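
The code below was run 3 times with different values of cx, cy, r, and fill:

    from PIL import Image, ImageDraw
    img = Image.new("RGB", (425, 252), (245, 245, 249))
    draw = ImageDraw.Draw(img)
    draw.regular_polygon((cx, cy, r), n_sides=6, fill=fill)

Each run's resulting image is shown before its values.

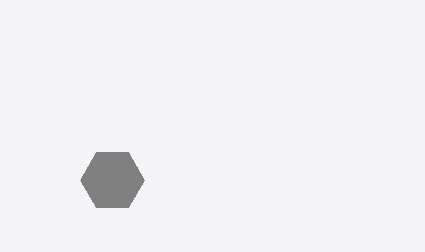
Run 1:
cx = 112; cy = 180; r = 32; fill = 'gray'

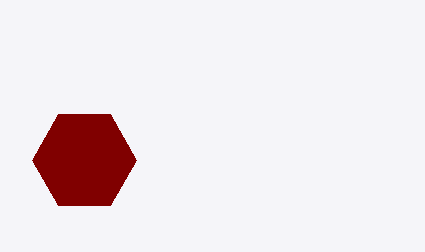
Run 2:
cx = 84
cy = 160
r = 52
fill = 'maroon'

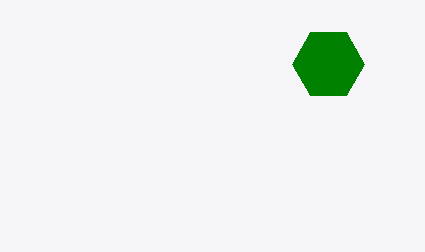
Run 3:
cx = 328
cy = 64
r = 36
fill = 'green'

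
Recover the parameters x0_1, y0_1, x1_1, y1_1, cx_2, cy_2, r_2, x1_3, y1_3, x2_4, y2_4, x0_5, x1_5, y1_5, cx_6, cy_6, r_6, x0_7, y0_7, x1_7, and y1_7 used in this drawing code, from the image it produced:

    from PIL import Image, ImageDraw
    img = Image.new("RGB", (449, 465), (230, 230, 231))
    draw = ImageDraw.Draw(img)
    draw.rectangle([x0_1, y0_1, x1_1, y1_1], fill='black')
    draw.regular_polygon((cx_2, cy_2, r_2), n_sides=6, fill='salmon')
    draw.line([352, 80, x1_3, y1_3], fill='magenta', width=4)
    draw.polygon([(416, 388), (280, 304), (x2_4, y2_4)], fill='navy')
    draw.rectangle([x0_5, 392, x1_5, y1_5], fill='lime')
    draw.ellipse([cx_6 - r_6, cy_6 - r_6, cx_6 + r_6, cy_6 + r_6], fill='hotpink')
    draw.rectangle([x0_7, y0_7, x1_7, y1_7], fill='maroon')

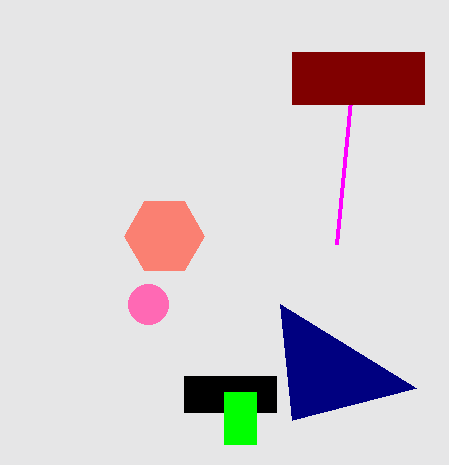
x0_1 = 184
y0_1 = 376
x1_1 = 276
y1_1 = 412
cx_2 = 164
cy_2 = 236
r_2 = 40
x1_3 = 336
y1_3 = 244
x2_4 = 292
y2_4 = 420
x0_5 = 224
x1_5 = 256
y1_5 = 444
cx_6 = 148
cy_6 = 304
r_6 = 20
x0_7 = 292
y0_7 = 52
x1_7 = 424
y1_7 = 104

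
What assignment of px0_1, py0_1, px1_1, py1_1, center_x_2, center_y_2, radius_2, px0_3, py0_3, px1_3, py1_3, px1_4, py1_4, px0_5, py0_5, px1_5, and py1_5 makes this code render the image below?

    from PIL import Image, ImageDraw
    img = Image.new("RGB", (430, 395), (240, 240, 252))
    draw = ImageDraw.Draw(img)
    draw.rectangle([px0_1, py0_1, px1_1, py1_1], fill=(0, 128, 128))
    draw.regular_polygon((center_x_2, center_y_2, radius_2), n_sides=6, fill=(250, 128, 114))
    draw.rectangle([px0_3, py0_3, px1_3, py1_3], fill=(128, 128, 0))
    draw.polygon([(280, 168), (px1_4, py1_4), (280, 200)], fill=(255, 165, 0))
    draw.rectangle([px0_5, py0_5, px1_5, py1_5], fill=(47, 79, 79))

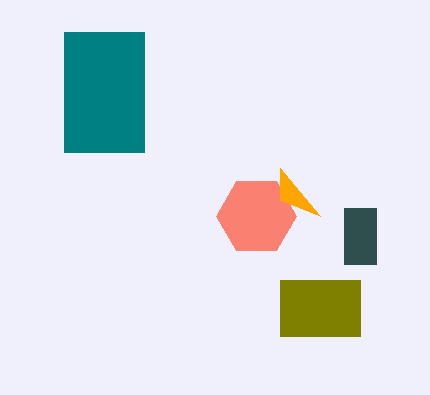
px0_1 = 64, py0_1 = 32, px1_1 = 144, py1_1 = 152, center_x_2 = 256, center_y_2 = 216, radius_2 = 40, px0_3 = 280, py0_3 = 280, px1_3 = 360, py1_3 = 336, px1_4 = 320, py1_4 = 216, px0_5 = 344, py0_5 = 208, px1_5 = 376, py1_5 = 264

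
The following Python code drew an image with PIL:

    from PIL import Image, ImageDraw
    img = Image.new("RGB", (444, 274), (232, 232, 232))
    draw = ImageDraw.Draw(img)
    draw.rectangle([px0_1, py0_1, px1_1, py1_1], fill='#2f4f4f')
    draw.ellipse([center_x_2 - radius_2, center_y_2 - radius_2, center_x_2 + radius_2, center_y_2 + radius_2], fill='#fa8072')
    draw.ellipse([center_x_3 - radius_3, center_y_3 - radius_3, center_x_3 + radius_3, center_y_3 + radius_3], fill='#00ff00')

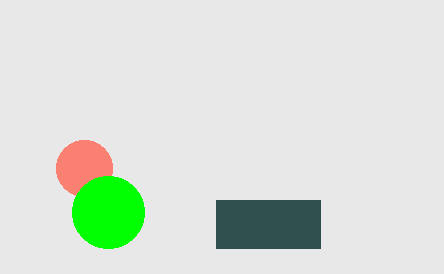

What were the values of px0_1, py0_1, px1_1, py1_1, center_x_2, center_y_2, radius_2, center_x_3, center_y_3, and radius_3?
px0_1 = 216; py0_1 = 200; px1_1 = 320; py1_1 = 248; center_x_2 = 84; center_y_2 = 168; radius_2 = 28; center_x_3 = 108; center_y_3 = 212; radius_3 = 36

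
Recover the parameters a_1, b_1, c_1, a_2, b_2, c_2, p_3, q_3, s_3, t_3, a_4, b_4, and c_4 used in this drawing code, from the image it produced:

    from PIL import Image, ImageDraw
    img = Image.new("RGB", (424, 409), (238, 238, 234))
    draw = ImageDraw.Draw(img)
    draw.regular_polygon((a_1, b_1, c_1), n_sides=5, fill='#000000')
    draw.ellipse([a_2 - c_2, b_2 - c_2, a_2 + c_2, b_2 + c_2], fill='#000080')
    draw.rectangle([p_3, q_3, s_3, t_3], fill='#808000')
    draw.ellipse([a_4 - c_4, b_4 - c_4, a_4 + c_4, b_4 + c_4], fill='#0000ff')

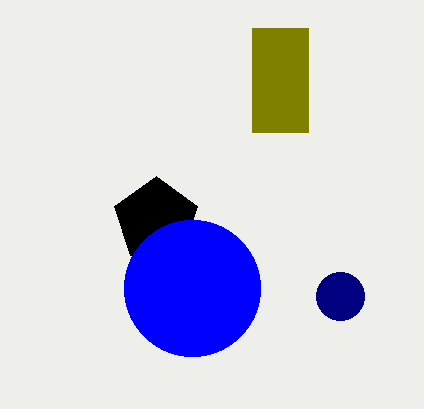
a_1 = 156; b_1 = 220; c_1 = 44; a_2 = 340; b_2 = 296; c_2 = 24; p_3 = 252; q_3 = 28; s_3 = 308; t_3 = 132; a_4 = 192; b_4 = 288; c_4 = 68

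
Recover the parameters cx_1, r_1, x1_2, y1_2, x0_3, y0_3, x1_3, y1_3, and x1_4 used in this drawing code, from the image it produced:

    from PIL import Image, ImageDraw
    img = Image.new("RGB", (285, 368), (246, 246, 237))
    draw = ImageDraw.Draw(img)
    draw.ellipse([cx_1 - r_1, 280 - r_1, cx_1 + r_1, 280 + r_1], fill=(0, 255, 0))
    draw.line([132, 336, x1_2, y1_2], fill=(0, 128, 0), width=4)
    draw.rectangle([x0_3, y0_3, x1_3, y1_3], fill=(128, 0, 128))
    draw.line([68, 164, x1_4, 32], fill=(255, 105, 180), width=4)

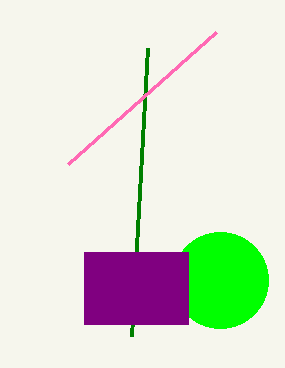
cx_1 = 220, r_1 = 48, x1_2 = 148, y1_2 = 48, x0_3 = 84, y0_3 = 252, x1_3 = 188, y1_3 = 324, x1_4 = 216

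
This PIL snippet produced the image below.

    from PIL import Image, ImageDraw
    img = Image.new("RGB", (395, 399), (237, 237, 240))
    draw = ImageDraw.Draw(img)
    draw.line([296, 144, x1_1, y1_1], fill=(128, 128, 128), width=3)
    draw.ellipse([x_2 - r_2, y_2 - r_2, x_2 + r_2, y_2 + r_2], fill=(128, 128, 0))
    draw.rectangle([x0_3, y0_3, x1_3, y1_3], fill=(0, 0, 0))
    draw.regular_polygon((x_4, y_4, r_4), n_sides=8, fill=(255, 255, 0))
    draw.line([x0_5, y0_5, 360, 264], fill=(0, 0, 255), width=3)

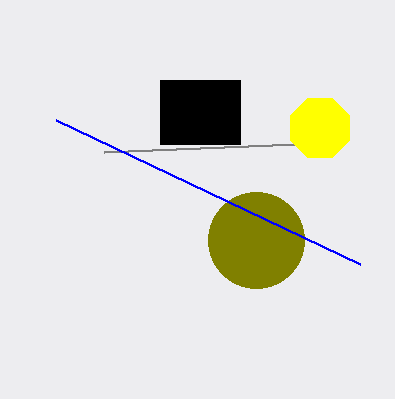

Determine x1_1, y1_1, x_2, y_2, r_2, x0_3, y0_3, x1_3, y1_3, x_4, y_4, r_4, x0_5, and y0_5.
x1_1 = 104
y1_1 = 152
x_2 = 256
y_2 = 240
r_2 = 48
x0_3 = 160
y0_3 = 80
x1_3 = 240
y1_3 = 144
x_4 = 320
y_4 = 128
r_4 = 32
x0_5 = 56
y0_5 = 120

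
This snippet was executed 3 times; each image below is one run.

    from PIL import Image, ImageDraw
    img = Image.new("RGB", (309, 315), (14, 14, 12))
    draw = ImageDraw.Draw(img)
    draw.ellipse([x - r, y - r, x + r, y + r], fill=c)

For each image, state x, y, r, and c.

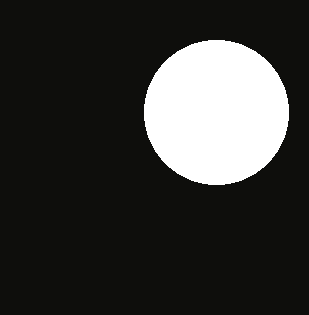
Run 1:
x = 216, y = 112, r = 72, c = 'white'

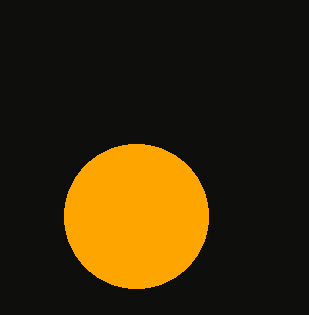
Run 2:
x = 136; y = 216; r = 72; c = 'orange'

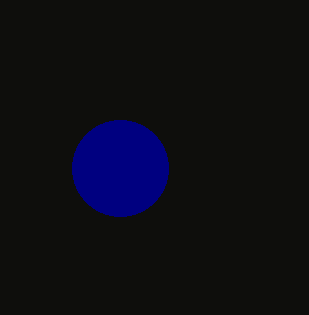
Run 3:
x = 120; y = 168; r = 48; c = 'navy'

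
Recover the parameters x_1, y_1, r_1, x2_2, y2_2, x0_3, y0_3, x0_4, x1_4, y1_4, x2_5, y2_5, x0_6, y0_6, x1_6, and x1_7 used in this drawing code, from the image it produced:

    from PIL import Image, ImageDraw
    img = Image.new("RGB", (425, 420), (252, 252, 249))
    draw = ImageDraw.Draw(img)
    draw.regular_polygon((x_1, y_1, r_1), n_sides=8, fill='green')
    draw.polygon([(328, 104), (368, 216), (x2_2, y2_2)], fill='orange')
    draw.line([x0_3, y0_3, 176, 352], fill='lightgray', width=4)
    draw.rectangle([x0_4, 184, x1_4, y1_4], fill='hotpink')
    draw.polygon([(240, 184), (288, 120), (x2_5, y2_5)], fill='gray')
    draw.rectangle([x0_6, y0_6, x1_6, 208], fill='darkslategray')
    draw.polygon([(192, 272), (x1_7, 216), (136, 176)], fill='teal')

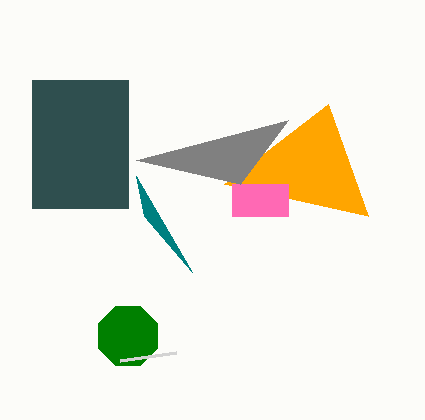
x_1 = 128
y_1 = 336
r_1 = 32
x2_2 = 224
y2_2 = 184
x0_3 = 120
y0_3 = 360
x0_4 = 232
x1_4 = 288
y1_4 = 216
x2_5 = 136
y2_5 = 160
x0_6 = 32
y0_6 = 80
x1_6 = 128
x1_7 = 144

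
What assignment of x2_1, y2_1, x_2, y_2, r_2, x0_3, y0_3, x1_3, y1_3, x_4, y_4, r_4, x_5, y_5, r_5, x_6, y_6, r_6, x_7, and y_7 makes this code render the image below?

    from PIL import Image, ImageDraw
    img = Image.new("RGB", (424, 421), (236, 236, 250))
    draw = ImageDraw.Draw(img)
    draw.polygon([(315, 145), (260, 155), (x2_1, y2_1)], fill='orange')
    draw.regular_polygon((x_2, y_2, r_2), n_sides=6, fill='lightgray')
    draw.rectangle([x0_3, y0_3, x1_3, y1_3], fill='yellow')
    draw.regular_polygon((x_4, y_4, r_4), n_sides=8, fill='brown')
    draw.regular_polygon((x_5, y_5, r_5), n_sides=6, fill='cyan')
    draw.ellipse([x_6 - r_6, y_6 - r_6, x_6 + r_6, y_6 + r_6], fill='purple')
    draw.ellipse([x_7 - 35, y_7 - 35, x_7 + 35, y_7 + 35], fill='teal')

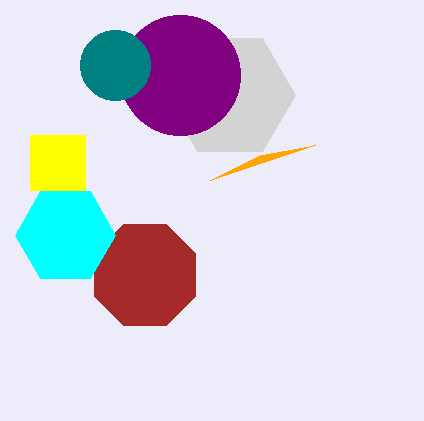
x2_1 = 210; y2_1 = 180; x_2 = 230; y_2 = 95; r_2 = 65; x0_3 = 30; y0_3 = 135; x1_3 = 85; y1_3 = 190; x_4 = 145; y_4 = 275; r_4 = 55; x_5 = 65; y_5 = 235; r_5 = 50; x_6 = 180; y_6 = 75; r_6 = 60; x_7 = 115; y_7 = 65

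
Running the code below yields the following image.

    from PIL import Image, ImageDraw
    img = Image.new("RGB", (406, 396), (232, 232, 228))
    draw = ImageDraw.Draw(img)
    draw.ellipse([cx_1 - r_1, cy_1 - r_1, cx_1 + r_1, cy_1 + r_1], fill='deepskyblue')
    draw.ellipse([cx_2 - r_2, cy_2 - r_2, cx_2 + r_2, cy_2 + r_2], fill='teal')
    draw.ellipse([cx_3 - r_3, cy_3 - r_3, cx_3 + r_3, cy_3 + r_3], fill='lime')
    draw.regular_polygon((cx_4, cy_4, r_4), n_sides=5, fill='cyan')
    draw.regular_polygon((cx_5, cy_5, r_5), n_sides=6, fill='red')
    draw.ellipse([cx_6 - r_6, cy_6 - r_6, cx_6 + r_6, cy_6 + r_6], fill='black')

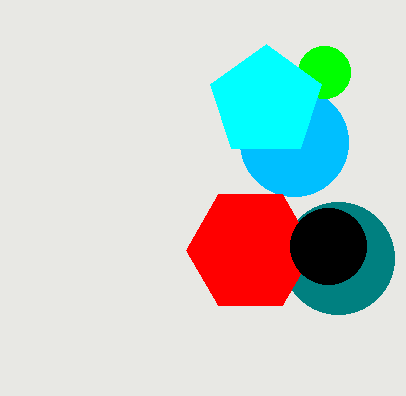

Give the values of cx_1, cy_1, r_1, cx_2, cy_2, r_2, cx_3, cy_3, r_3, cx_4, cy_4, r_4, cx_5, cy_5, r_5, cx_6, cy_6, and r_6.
cx_1 = 294
cy_1 = 142
r_1 = 54
cx_2 = 338
cy_2 = 258
r_2 = 56
cx_3 = 324
cy_3 = 72
r_3 = 26
cx_4 = 266
cy_4 = 102
r_4 = 58
cx_5 = 250
cy_5 = 250
r_5 = 64
cx_6 = 328
cy_6 = 246
r_6 = 38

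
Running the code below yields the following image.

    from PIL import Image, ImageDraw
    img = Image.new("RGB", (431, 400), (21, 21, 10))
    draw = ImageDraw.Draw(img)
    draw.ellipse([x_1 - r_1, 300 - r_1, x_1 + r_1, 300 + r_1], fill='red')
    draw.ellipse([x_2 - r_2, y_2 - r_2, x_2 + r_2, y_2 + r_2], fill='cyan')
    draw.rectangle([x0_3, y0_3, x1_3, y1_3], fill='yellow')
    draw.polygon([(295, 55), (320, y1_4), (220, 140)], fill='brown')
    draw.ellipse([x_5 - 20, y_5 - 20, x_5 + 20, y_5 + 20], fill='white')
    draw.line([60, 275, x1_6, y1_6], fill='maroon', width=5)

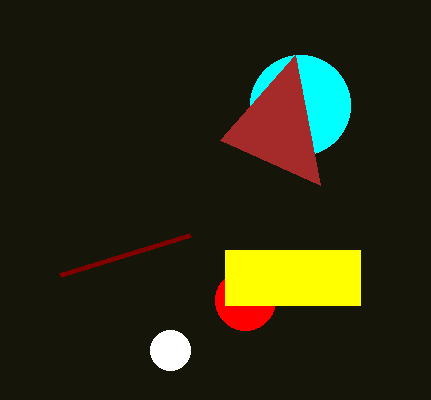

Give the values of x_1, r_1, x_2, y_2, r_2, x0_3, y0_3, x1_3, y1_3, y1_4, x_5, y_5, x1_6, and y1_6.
x_1 = 245; r_1 = 30; x_2 = 300; y_2 = 105; r_2 = 50; x0_3 = 225; y0_3 = 250; x1_3 = 360; y1_3 = 305; y1_4 = 185; x_5 = 170; y_5 = 350; x1_6 = 190; y1_6 = 235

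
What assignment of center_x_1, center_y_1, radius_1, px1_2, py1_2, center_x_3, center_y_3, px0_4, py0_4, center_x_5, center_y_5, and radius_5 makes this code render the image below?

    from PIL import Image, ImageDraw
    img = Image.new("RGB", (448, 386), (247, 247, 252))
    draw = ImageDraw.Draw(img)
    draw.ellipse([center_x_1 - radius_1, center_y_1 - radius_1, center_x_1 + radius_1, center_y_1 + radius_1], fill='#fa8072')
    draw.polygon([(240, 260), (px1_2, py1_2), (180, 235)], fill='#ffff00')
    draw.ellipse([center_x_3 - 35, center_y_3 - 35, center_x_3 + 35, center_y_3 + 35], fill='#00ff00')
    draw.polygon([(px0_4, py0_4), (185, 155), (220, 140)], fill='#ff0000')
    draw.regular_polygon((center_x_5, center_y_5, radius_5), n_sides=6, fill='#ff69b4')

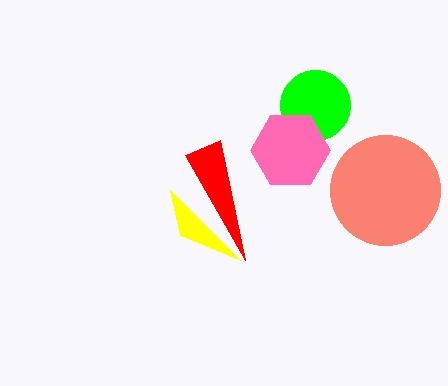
center_x_1 = 385; center_y_1 = 190; radius_1 = 55; px1_2 = 170; py1_2 = 190; center_x_3 = 315; center_y_3 = 105; px0_4 = 245; py0_4 = 260; center_x_5 = 290; center_y_5 = 150; radius_5 = 40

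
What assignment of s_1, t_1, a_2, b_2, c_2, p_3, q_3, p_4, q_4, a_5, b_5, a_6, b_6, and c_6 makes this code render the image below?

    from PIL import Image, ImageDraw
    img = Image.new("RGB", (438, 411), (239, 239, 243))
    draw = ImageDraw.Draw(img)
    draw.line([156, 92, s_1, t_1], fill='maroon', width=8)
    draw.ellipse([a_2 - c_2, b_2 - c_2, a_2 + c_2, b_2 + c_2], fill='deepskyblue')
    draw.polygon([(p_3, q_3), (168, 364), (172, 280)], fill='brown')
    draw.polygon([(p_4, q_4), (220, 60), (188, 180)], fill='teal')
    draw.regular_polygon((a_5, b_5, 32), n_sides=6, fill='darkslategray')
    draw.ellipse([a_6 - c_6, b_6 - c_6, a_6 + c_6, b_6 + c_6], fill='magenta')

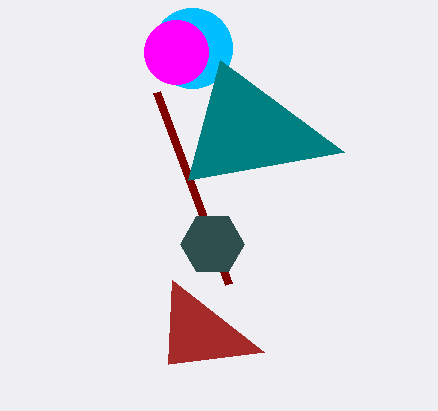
s_1 = 228; t_1 = 284; a_2 = 192; b_2 = 48; c_2 = 40; p_3 = 264; q_3 = 352; p_4 = 344; q_4 = 152; a_5 = 212; b_5 = 244; a_6 = 176; b_6 = 52; c_6 = 32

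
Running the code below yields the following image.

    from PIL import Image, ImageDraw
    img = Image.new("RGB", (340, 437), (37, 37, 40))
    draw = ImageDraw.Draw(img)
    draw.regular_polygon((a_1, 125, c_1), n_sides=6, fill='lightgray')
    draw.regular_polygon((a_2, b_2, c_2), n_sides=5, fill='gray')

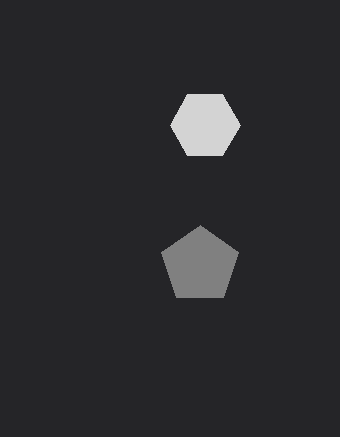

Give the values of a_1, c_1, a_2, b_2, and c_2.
a_1 = 205
c_1 = 35
a_2 = 200
b_2 = 265
c_2 = 40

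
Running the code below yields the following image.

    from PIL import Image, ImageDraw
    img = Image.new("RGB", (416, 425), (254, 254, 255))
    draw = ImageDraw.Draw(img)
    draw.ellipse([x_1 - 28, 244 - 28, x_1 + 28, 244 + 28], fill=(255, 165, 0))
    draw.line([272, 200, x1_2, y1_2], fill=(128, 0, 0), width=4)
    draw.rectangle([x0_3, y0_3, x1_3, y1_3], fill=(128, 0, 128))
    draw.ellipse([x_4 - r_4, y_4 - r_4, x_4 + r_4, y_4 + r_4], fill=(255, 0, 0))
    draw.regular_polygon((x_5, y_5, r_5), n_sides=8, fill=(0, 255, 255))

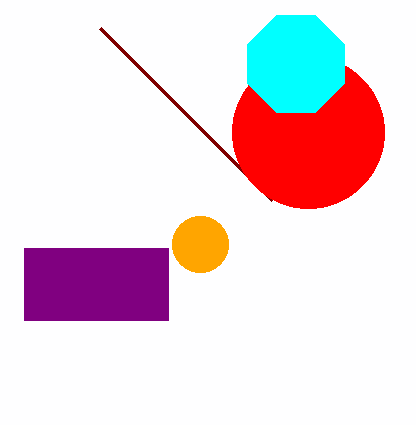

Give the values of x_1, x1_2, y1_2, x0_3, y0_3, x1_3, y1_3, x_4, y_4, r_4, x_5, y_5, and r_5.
x_1 = 200, x1_2 = 100, y1_2 = 28, x0_3 = 24, y0_3 = 248, x1_3 = 168, y1_3 = 320, x_4 = 308, y_4 = 132, r_4 = 76, x_5 = 296, y_5 = 64, r_5 = 52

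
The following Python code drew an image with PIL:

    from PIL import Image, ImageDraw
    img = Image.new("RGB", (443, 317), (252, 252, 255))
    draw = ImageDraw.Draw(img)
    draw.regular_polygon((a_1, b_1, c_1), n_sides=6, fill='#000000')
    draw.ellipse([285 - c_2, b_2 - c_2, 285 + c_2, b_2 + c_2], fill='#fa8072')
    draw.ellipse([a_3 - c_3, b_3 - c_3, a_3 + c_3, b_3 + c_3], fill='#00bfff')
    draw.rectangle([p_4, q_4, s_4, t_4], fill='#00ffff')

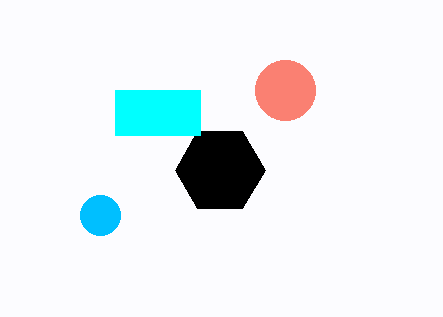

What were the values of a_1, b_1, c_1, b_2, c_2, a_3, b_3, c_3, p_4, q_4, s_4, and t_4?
a_1 = 220
b_1 = 170
c_1 = 45
b_2 = 90
c_2 = 30
a_3 = 100
b_3 = 215
c_3 = 20
p_4 = 115
q_4 = 90
s_4 = 200
t_4 = 135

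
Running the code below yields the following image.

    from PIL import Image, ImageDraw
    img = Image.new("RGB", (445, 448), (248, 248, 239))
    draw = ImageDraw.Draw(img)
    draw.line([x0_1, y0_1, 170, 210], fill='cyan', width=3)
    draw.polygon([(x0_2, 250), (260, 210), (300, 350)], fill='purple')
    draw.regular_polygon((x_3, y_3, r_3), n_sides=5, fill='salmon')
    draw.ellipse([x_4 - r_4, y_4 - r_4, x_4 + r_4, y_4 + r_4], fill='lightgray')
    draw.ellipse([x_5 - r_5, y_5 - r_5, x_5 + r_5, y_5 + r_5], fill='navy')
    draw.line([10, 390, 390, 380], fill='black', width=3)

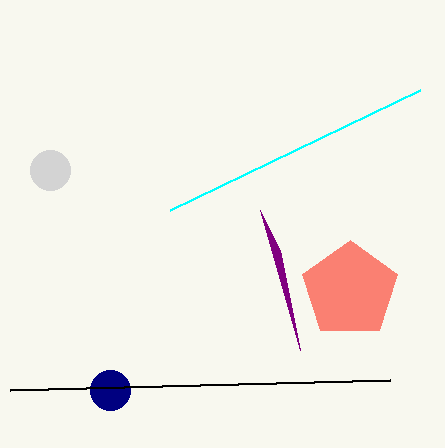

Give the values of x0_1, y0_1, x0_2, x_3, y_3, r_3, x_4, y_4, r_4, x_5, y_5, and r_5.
x0_1 = 420, y0_1 = 90, x0_2 = 280, x_3 = 350, y_3 = 290, r_3 = 50, x_4 = 50, y_4 = 170, r_4 = 20, x_5 = 110, y_5 = 390, r_5 = 20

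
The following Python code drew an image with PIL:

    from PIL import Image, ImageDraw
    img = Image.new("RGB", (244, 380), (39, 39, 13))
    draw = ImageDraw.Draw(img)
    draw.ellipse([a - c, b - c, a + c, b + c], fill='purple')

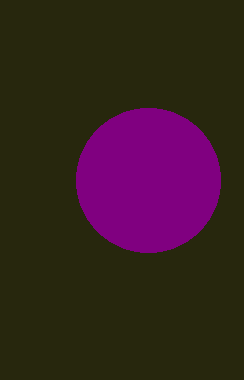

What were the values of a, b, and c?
a = 148
b = 180
c = 72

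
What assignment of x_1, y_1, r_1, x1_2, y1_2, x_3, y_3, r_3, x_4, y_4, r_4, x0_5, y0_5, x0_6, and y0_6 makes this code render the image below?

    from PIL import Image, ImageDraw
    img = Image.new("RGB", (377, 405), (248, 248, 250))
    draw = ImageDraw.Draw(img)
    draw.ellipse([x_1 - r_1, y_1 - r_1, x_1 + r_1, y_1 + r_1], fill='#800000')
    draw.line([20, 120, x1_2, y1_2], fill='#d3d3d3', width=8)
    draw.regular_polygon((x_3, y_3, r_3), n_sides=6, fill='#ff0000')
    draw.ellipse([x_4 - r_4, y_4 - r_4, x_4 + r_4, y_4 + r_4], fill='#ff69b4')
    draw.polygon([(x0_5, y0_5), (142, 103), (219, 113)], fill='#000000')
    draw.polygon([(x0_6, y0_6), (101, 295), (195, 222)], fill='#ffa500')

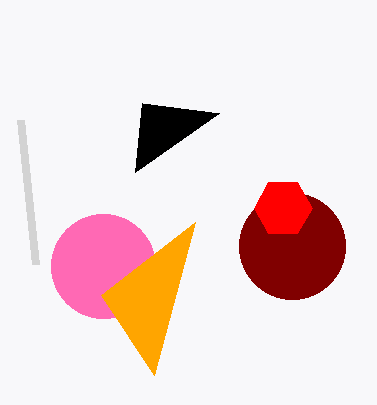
x_1 = 292, y_1 = 246, r_1 = 53, x1_2 = 35, y1_2 = 264, x_3 = 283, y_3 = 208, r_3 = 29, x_4 = 103, y_4 = 266, r_4 = 52, x0_5 = 135, y0_5 = 172, x0_6 = 154, y0_6 = 375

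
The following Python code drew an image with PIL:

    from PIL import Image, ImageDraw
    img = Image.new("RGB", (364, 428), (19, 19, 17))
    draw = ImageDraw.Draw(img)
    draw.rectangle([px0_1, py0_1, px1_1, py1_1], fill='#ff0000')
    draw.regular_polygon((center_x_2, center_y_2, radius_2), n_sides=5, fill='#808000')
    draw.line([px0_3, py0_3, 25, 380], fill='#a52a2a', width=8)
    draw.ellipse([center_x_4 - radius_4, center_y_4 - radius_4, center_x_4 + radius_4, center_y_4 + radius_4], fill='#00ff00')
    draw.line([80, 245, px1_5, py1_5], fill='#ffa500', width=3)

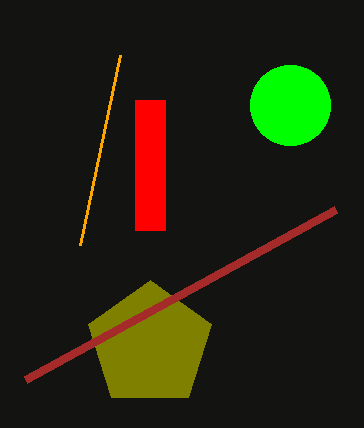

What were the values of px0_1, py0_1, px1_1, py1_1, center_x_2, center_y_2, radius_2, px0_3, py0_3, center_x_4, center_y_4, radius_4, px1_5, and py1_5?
px0_1 = 135, py0_1 = 100, px1_1 = 165, py1_1 = 230, center_x_2 = 150, center_y_2 = 345, radius_2 = 65, px0_3 = 335, py0_3 = 210, center_x_4 = 290, center_y_4 = 105, radius_4 = 40, px1_5 = 120, py1_5 = 55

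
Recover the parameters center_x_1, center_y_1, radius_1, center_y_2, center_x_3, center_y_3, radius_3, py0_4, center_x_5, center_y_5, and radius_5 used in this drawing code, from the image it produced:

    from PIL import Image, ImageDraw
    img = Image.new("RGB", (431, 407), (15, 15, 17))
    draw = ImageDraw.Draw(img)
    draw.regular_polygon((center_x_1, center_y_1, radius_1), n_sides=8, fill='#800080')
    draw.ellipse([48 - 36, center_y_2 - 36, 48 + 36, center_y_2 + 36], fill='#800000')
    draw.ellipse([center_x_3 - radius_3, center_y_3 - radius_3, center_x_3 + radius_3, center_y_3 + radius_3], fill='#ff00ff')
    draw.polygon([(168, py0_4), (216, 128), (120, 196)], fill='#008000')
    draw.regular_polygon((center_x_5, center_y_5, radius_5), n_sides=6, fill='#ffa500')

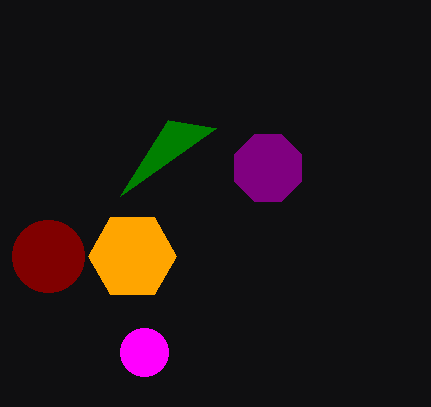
center_x_1 = 268, center_y_1 = 168, radius_1 = 36, center_y_2 = 256, center_x_3 = 144, center_y_3 = 352, radius_3 = 24, py0_4 = 120, center_x_5 = 132, center_y_5 = 256, radius_5 = 44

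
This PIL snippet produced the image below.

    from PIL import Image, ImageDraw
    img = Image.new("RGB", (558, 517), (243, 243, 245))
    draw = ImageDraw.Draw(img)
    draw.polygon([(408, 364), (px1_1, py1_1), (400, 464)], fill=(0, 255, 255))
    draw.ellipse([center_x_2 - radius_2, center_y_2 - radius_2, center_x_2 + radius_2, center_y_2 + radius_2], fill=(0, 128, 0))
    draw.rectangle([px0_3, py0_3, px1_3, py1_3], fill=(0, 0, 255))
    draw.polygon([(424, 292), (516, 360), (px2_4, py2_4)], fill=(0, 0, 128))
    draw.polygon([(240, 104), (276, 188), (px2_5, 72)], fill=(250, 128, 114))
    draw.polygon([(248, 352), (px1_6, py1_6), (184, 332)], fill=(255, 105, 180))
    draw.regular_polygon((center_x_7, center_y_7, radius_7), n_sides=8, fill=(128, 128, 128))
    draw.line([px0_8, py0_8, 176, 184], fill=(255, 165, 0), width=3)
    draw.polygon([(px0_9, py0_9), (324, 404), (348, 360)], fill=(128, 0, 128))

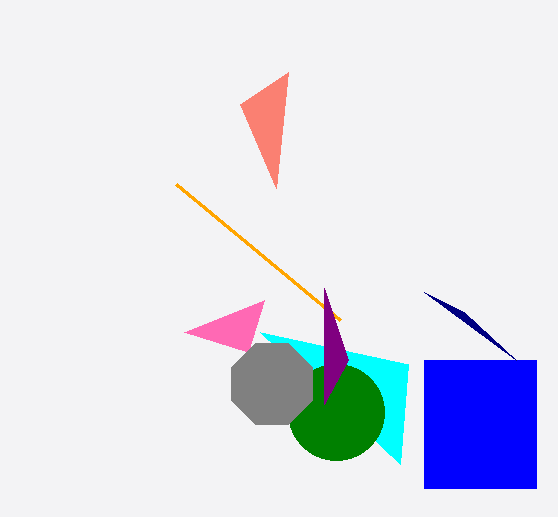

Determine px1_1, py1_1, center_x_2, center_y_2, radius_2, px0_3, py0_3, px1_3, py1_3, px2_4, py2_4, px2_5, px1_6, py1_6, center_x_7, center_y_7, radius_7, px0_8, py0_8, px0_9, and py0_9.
px1_1 = 260
py1_1 = 332
center_x_2 = 336
center_y_2 = 412
radius_2 = 48
px0_3 = 424
py0_3 = 360
px1_3 = 536
py1_3 = 488
px2_4 = 464
py2_4 = 312
px2_5 = 288
px1_6 = 264
py1_6 = 300
center_x_7 = 272
center_y_7 = 384
radius_7 = 44
px0_8 = 340
py0_8 = 320
px0_9 = 324
py0_9 = 288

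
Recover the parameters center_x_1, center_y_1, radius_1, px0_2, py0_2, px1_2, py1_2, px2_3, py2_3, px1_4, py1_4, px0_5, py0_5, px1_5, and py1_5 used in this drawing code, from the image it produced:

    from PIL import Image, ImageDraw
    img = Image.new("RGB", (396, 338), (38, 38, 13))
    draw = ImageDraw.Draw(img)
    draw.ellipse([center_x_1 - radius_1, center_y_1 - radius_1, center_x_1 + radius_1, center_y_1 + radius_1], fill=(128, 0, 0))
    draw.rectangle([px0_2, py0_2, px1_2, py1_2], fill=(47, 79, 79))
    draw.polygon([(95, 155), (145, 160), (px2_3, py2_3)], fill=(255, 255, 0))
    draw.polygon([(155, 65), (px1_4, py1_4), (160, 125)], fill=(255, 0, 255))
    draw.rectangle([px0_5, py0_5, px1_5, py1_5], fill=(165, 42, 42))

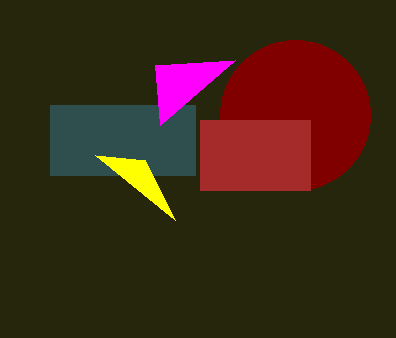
center_x_1 = 295, center_y_1 = 115, radius_1 = 75, px0_2 = 50, py0_2 = 105, px1_2 = 195, py1_2 = 175, px2_3 = 175, py2_3 = 220, px1_4 = 235, py1_4 = 60, px0_5 = 200, py0_5 = 120, px1_5 = 310, py1_5 = 190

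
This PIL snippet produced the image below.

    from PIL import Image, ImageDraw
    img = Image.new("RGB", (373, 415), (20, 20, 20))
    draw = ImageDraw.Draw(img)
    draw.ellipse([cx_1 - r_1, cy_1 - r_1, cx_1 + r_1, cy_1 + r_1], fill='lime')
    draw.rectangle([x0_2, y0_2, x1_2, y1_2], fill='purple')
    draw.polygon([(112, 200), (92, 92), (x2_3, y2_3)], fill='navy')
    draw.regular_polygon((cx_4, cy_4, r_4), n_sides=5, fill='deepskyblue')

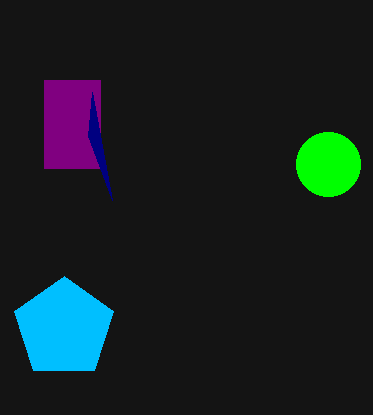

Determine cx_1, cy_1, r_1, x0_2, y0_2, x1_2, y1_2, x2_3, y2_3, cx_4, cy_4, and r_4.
cx_1 = 328; cy_1 = 164; r_1 = 32; x0_2 = 44; y0_2 = 80; x1_2 = 100; y1_2 = 168; x2_3 = 88; y2_3 = 136; cx_4 = 64; cy_4 = 328; r_4 = 52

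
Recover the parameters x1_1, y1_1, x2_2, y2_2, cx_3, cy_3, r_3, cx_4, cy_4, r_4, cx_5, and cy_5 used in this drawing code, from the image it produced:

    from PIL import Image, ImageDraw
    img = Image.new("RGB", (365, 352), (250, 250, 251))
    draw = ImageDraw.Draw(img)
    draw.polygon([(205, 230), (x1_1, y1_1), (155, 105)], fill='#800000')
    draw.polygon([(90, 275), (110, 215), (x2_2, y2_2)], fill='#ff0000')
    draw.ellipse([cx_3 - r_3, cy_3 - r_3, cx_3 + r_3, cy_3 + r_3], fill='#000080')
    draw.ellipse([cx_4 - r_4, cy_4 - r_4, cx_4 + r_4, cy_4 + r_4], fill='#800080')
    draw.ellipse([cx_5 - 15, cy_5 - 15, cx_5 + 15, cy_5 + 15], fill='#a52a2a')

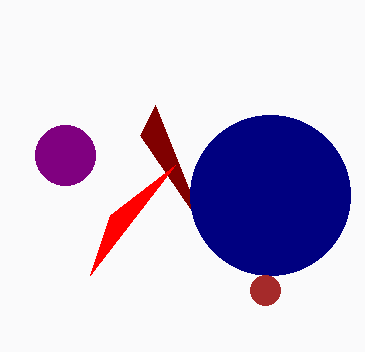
x1_1 = 140, y1_1 = 135, x2_2 = 175, y2_2 = 165, cx_3 = 270, cy_3 = 195, r_3 = 80, cx_4 = 65, cy_4 = 155, r_4 = 30, cx_5 = 265, cy_5 = 290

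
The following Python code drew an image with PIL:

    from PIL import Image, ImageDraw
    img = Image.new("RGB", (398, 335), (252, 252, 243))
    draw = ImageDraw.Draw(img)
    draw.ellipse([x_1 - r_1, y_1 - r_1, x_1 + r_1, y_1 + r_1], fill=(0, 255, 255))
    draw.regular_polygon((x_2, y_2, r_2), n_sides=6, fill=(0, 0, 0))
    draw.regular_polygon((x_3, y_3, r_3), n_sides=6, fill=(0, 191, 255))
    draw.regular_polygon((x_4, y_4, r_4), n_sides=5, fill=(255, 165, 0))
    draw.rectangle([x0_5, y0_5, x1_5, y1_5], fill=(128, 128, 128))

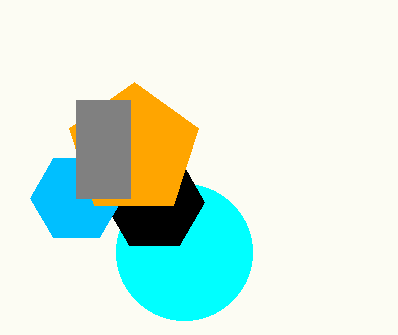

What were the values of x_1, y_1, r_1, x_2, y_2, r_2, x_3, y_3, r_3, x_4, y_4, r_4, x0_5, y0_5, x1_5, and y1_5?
x_1 = 184, y_1 = 252, r_1 = 68, x_2 = 154, y_2 = 202, r_2 = 50, x_3 = 76, y_3 = 198, r_3 = 46, x_4 = 134, y_4 = 150, r_4 = 68, x0_5 = 76, y0_5 = 100, x1_5 = 130, y1_5 = 198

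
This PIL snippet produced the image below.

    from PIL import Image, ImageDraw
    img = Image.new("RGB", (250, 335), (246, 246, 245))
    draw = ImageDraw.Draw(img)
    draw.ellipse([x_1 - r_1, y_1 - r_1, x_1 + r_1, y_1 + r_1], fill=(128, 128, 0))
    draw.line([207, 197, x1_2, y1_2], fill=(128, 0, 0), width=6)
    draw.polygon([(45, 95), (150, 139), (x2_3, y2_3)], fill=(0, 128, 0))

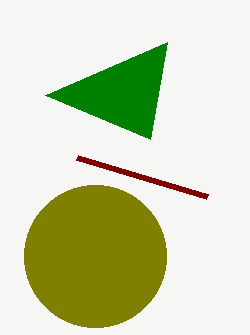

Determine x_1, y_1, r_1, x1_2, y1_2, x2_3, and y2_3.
x_1 = 95; y_1 = 256; r_1 = 71; x1_2 = 77; y1_2 = 158; x2_3 = 167; y2_3 = 42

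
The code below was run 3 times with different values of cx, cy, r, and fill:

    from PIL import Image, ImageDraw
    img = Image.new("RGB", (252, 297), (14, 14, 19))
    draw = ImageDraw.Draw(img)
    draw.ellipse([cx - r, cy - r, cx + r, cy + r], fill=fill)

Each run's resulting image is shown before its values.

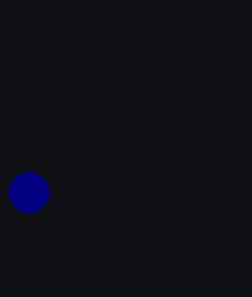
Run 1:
cx = 28
cy = 192
r = 20
fill = 'navy'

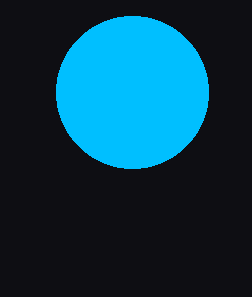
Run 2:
cx = 132; cy = 92; r = 76; fill = 'deepskyblue'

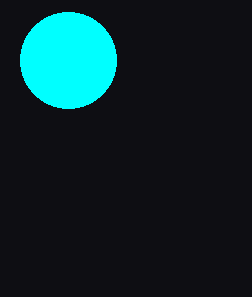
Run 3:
cx = 68; cy = 60; r = 48; fill = 'cyan'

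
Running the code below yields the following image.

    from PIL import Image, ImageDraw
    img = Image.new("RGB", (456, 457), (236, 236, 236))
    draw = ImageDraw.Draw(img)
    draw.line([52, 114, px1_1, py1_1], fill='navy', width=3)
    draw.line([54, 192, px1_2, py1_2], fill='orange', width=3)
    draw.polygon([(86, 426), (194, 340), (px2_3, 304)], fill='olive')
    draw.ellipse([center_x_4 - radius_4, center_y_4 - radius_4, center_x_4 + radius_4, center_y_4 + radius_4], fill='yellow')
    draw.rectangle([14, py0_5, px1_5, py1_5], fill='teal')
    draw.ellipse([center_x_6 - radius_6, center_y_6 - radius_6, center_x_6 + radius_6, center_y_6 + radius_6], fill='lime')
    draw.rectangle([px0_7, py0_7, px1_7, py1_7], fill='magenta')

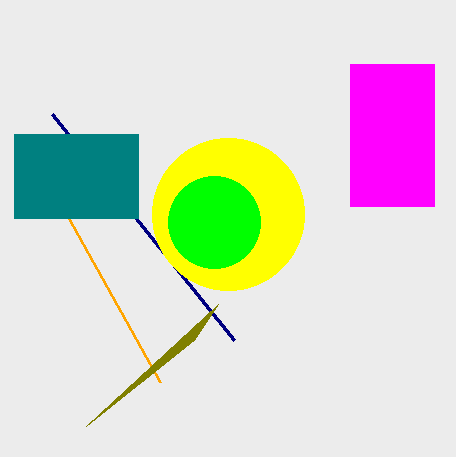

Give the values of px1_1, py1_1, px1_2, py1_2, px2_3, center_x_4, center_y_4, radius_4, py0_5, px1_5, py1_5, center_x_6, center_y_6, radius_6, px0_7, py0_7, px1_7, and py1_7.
px1_1 = 234, py1_1 = 340, px1_2 = 160, py1_2 = 382, px2_3 = 218, center_x_4 = 228, center_y_4 = 214, radius_4 = 76, py0_5 = 134, px1_5 = 138, py1_5 = 218, center_x_6 = 214, center_y_6 = 222, radius_6 = 46, px0_7 = 350, py0_7 = 64, px1_7 = 434, py1_7 = 206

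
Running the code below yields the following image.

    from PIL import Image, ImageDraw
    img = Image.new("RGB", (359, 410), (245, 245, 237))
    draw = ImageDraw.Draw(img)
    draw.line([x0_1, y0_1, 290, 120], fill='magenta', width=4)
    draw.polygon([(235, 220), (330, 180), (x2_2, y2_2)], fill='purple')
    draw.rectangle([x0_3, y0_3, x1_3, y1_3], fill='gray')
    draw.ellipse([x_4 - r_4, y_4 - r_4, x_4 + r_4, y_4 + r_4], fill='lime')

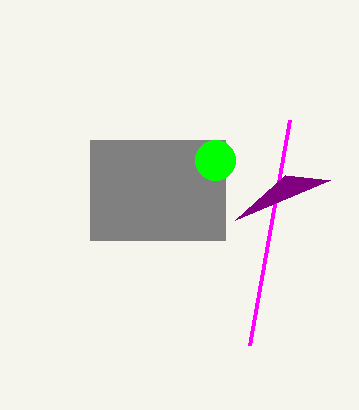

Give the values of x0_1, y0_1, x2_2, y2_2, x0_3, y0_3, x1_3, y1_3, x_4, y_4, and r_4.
x0_1 = 250; y0_1 = 345; x2_2 = 285; y2_2 = 175; x0_3 = 90; y0_3 = 140; x1_3 = 225; y1_3 = 240; x_4 = 215; y_4 = 160; r_4 = 20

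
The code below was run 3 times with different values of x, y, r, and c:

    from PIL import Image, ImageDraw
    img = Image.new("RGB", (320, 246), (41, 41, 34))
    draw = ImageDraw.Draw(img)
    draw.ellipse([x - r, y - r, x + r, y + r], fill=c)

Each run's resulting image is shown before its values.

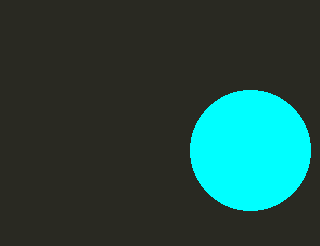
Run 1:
x = 250
y = 150
r = 60
c = 'cyan'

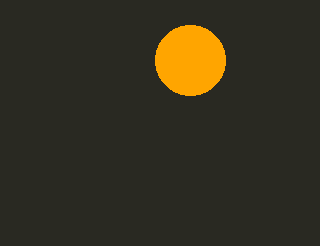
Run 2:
x = 190
y = 60
r = 35
c = 'orange'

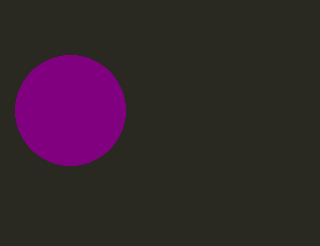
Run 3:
x = 70; y = 110; r = 55; c = 'purple'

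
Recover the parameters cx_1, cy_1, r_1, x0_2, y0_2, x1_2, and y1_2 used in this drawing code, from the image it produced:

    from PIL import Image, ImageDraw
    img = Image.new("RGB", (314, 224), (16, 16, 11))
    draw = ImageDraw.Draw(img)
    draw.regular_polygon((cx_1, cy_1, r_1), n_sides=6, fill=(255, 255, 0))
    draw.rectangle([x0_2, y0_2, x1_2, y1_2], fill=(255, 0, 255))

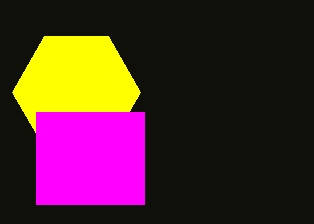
cx_1 = 76
cy_1 = 92
r_1 = 64
x0_2 = 36
y0_2 = 112
x1_2 = 144
y1_2 = 204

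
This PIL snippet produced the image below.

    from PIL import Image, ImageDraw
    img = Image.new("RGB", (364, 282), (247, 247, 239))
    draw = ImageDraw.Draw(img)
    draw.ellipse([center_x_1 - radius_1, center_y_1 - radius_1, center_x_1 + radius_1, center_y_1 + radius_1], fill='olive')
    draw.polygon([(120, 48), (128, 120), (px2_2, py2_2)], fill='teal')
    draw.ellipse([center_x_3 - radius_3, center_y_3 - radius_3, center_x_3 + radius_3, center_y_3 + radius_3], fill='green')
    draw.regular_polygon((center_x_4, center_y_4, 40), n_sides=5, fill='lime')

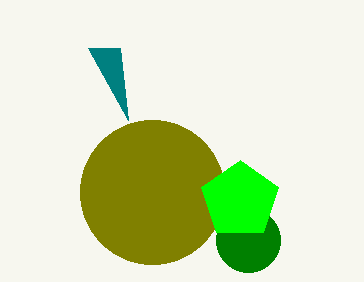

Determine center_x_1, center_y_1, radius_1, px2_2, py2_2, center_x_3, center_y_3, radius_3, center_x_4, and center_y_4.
center_x_1 = 152; center_y_1 = 192; radius_1 = 72; px2_2 = 88; py2_2 = 48; center_x_3 = 248; center_y_3 = 240; radius_3 = 32; center_x_4 = 240; center_y_4 = 200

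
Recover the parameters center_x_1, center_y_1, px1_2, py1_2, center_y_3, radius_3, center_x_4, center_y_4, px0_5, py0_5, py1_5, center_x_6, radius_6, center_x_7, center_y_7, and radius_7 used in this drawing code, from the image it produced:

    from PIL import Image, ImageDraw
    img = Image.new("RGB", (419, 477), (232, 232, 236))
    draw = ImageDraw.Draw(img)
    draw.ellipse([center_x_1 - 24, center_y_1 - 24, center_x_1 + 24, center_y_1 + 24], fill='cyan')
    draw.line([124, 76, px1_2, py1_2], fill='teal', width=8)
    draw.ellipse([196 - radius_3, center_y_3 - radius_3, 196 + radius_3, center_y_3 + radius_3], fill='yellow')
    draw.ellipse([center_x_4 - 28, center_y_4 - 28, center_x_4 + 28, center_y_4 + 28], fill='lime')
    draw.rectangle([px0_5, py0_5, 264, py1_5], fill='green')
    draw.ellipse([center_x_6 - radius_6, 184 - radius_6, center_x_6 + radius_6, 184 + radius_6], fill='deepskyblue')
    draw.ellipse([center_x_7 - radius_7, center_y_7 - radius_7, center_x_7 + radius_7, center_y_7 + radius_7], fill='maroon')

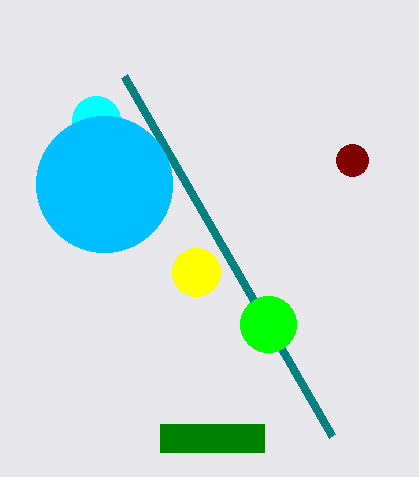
center_x_1 = 96; center_y_1 = 120; px1_2 = 332; py1_2 = 436; center_y_3 = 272; radius_3 = 24; center_x_4 = 268; center_y_4 = 324; px0_5 = 160; py0_5 = 424; py1_5 = 452; center_x_6 = 104; radius_6 = 68; center_x_7 = 352; center_y_7 = 160; radius_7 = 16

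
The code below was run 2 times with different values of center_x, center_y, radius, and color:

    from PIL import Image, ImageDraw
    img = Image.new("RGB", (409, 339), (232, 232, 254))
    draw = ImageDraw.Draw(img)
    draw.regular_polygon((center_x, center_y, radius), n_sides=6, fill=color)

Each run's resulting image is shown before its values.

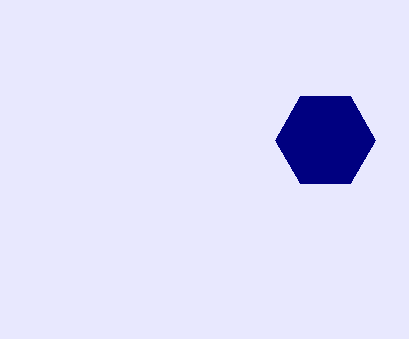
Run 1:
center_x = 325; center_y = 140; radius = 50; color = 'navy'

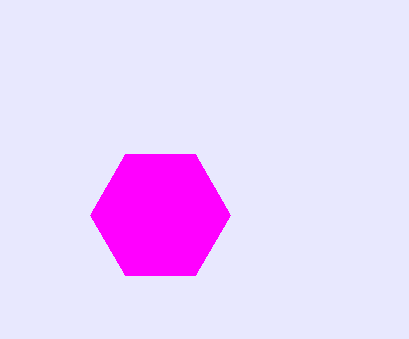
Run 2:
center_x = 160
center_y = 215
radius = 70
color = 'magenta'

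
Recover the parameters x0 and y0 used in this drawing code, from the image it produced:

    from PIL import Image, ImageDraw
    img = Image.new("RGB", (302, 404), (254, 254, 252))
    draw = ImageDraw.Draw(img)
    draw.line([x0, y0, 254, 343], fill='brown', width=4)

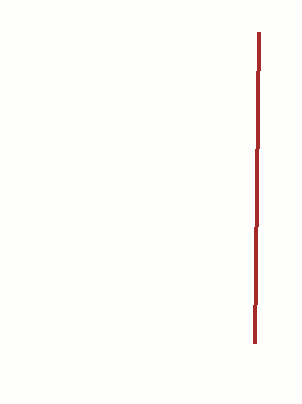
x0 = 258
y0 = 32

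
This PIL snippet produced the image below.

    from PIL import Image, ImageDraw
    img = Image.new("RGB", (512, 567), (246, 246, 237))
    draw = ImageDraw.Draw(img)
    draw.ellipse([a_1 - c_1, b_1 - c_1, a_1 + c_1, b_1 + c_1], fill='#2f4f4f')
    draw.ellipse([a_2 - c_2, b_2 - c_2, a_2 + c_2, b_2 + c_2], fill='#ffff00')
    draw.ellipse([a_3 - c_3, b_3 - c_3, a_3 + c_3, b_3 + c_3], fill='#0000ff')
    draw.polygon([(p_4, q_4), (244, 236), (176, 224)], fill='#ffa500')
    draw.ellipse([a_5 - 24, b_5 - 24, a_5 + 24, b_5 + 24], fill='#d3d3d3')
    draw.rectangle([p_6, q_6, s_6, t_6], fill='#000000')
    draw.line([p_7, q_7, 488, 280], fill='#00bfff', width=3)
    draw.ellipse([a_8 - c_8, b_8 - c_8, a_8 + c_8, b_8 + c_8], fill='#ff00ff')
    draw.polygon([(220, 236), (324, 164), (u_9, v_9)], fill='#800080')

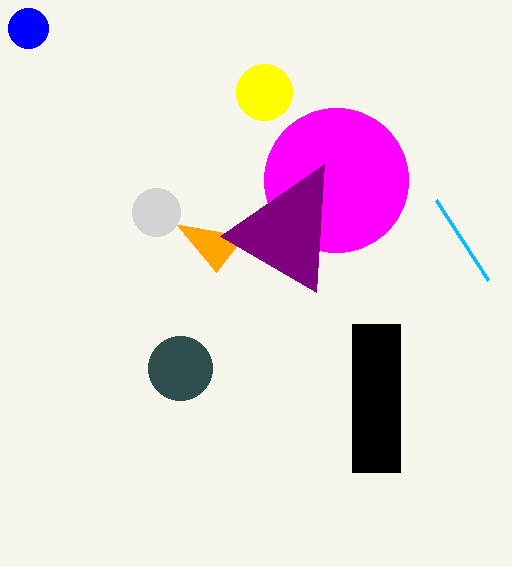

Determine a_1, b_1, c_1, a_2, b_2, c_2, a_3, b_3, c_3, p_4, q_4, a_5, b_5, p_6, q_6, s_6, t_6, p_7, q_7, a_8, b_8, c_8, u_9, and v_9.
a_1 = 180, b_1 = 368, c_1 = 32, a_2 = 264, b_2 = 92, c_2 = 28, a_3 = 28, b_3 = 28, c_3 = 20, p_4 = 216, q_4 = 272, a_5 = 156, b_5 = 212, p_6 = 352, q_6 = 324, s_6 = 400, t_6 = 472, p_7 = 436, q_7 = 200, a_8 = 336, b_8 = 180, c_8 = 72, u_9 = 316, v_9 = 292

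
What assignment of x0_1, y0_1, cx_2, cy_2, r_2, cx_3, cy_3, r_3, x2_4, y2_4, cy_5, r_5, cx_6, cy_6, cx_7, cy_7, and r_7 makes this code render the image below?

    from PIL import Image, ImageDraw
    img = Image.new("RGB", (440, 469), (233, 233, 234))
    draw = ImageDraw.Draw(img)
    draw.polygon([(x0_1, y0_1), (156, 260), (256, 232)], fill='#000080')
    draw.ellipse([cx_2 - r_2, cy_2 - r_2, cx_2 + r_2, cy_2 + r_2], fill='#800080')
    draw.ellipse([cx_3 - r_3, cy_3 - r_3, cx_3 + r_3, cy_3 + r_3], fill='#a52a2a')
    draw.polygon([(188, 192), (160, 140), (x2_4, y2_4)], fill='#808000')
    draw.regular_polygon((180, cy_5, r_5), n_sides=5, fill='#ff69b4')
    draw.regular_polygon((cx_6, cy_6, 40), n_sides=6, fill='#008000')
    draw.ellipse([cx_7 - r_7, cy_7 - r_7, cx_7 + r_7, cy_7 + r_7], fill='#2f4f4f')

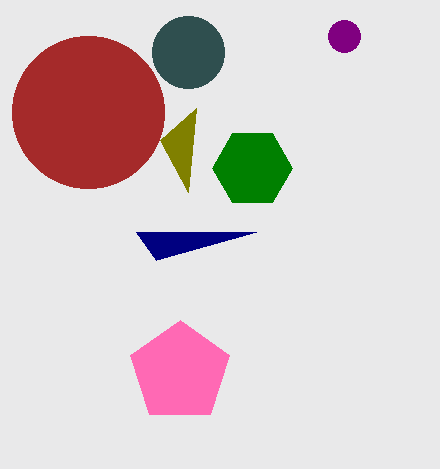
x0_1 = 136, y0_1 = 232, cx_2 = 344, cy_2 = 36, r_2 = 16, cx_3 = 88, cy_3 = 112, r_3 = 76, x2_4 = 196, y2_4 = 108, cy_5 = 372, r_5 = 52, cx_6 = 252, cy_6 = 168, cx_7 = 188, cy_7 = 52, r_7 = 36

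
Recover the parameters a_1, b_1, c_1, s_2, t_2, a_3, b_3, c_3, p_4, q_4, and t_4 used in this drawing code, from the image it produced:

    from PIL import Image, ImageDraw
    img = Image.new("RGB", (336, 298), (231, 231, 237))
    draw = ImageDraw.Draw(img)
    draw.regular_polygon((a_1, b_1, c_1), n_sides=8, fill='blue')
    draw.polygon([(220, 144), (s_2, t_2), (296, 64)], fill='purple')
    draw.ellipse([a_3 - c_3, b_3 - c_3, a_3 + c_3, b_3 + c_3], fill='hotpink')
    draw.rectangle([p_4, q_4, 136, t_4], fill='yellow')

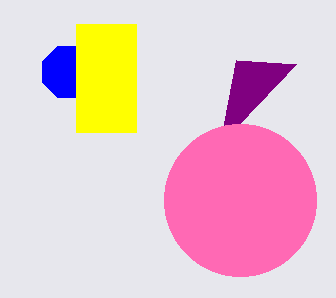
a_1 = 68, b_1 = 72, c_1 = 28, s_2 = 236, t_2 = 60, a_3 = 240, b_3 = 200, c_3 = 76, p_4 = 76, q_4 = 24, t_4 = 132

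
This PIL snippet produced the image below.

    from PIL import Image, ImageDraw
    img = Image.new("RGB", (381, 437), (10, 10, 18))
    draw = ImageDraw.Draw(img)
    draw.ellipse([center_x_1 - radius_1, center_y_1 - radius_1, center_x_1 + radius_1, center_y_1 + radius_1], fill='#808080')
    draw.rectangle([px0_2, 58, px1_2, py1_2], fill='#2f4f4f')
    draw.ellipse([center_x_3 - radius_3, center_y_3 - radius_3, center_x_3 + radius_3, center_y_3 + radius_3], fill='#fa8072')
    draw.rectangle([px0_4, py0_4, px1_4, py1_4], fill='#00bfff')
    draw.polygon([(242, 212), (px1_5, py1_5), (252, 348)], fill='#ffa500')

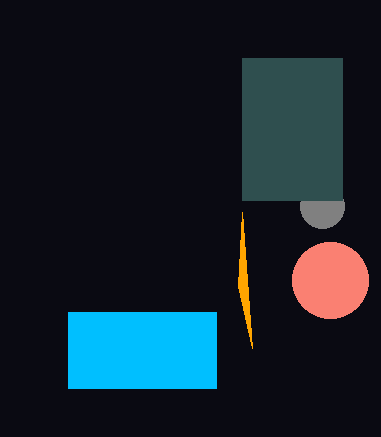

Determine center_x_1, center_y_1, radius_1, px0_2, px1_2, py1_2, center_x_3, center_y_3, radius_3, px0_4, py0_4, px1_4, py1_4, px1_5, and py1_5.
center_x_1 = 322
center_y_1 = 206
radius_1 = 22
px0_2 = 242
px1_2 = 342
py1_2 = 200
center_x_3 = 330
center_y_3 = 280
radius_3 = 38
px0_4 = 68
py0_4 = 312
px1_4 = 216
py1_4 = 388
px1_5 = 238
py1_5 = 286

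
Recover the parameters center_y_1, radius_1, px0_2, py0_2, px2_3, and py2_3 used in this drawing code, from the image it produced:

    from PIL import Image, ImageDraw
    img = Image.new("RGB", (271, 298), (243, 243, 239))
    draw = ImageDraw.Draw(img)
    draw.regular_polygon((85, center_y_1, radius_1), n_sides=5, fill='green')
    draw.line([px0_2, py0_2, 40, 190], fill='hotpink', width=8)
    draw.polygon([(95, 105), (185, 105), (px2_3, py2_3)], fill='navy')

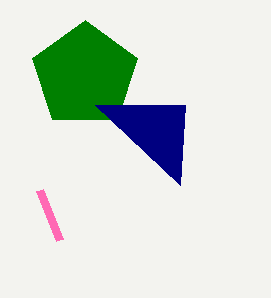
center_y_1 = 75
radius_1 = 55
px0_2 = 60
py0_2 = 240
px2_3 = 180
py2_3 = 185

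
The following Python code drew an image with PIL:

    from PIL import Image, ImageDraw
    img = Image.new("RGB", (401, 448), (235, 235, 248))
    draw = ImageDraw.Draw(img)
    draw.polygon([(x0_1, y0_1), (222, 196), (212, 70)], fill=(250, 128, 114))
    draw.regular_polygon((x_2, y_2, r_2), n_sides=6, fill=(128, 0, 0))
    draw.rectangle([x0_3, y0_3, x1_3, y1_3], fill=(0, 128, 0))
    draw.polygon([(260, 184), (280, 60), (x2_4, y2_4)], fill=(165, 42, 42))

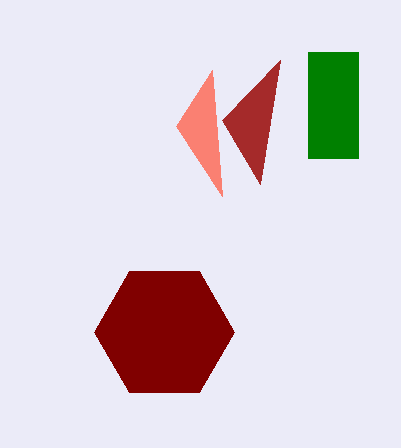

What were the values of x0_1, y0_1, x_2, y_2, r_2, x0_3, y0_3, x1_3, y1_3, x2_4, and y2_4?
x0_1 = 176; y0_1 = 126; x_2 = 164; y_2 = 332; r_2 = 70; x0_3 = 308; y0_3 = 52; x1_3 = 358; y1_3 = 158; x2_4 = 222; y2_4 = 120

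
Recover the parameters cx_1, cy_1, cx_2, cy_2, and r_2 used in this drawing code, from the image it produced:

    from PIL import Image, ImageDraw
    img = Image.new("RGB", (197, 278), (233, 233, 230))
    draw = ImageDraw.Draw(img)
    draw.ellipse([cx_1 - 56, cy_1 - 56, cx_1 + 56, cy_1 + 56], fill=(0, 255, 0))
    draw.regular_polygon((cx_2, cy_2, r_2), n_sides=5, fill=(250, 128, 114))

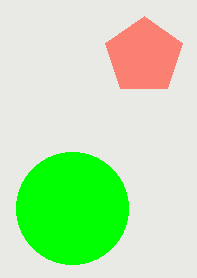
cx_1 = 72; cy_1 = 208; cx_2 = 144; cy_2 = 56; r_2 = 40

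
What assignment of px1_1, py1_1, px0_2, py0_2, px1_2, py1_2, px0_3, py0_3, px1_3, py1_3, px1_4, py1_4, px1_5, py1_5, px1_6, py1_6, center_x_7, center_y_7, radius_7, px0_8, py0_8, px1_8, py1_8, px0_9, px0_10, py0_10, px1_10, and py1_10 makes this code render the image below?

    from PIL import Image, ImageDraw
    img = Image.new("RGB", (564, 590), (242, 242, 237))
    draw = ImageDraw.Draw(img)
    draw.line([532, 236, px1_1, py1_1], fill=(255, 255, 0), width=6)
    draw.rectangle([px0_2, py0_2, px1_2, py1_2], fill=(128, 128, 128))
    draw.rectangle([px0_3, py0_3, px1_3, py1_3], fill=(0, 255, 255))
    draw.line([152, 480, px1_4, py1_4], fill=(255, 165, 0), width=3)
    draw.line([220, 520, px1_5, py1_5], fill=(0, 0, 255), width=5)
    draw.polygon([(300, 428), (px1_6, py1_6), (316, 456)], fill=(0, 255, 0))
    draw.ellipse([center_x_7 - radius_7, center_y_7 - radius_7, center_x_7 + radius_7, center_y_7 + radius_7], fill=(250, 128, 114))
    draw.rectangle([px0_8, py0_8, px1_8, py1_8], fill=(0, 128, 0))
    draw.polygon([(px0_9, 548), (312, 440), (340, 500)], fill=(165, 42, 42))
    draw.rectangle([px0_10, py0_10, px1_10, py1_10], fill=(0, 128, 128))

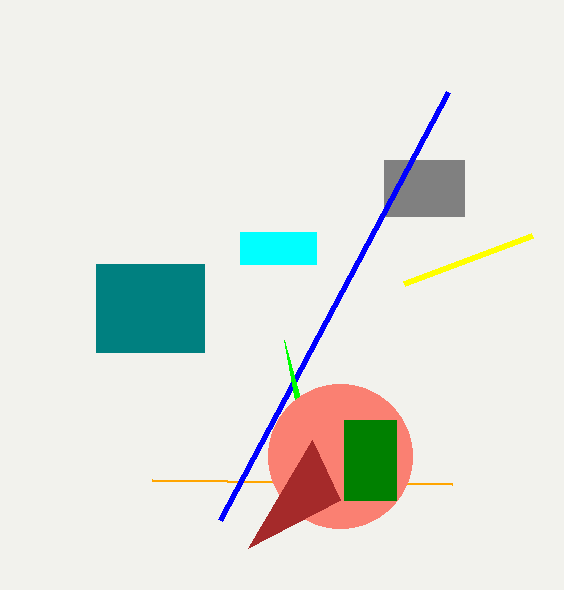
px1_1 = 404
py1_1 = 284
px0_2 = 384
py0_2 = 160
px1_2 = 464
py1_2 = 216
px0_3 = 240
py0_3 = 232
px1_3 = 316
py1_3 = 264
px1_4 = 452
py1_4 = 484
px1_5 = 448
py1_5 = 92
px1_6 = 284
py1_6 = 340
center_x_7 = 340
center_y_7 = 456
radius_7 = 72
px0_8 = 344
py0_8 = 420
px1_8 = 396
py1_8 = 500
px0_9 = 248
px0_10 = 96
py0_10 = 264
px1_10 = 204
py1_10 = 352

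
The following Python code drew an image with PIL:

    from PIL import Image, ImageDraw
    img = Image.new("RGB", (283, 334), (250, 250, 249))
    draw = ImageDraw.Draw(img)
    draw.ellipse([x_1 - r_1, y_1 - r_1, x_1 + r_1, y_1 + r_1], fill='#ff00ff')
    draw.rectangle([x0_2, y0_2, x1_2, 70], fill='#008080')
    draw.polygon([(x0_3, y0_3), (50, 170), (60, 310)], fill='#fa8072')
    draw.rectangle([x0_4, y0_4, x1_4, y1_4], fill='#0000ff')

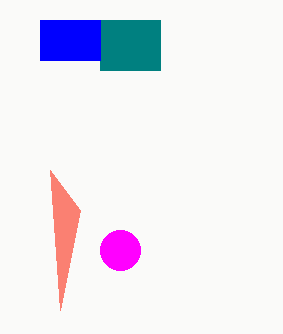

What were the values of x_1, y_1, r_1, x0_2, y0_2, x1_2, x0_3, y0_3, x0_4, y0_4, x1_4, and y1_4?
x_1 = 120
y_1 = 250
r_1 = 20
x0_2 = 100
y0_2 = 20
x1_2 = 160
x0_3 = 80
y0_3 = 210
x0_4 = 40
y0_4 = 20
x1_4 = 100
y1_4 = 60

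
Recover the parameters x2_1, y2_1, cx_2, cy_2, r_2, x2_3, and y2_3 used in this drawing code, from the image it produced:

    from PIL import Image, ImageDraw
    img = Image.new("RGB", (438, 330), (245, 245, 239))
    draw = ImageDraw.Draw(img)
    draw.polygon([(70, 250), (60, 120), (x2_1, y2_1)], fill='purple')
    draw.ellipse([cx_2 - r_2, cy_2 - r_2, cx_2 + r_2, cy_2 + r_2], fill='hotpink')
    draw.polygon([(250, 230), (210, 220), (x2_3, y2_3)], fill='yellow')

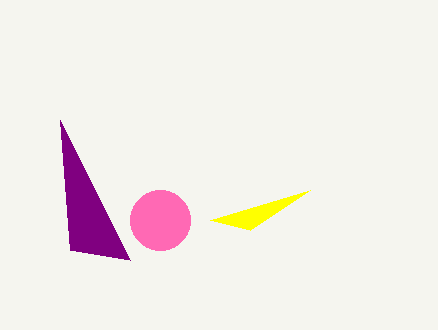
x2_1 = 130
y2_1 = 260
cx_2 = 160
cy_2 = 220
r_2 = 30
x2_3 = 310
y2_3 = 190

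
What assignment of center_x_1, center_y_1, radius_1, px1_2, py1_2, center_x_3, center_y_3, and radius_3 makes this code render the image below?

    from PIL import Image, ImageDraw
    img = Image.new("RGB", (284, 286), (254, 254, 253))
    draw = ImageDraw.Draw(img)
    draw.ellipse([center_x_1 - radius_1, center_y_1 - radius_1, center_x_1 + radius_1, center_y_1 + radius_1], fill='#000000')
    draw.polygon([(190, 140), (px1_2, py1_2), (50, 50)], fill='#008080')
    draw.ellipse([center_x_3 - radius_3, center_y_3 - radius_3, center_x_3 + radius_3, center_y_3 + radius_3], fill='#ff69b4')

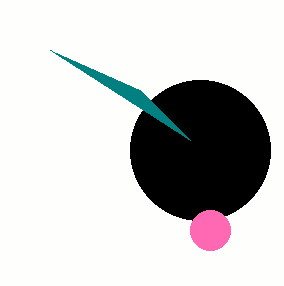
center_x_1 = 200
center_y_1 = 150
radius_1 = 70
px1_2 = 140
py1_2 = 90
center_x_3 = 210
center_y_3 = 230
radius_3 = 20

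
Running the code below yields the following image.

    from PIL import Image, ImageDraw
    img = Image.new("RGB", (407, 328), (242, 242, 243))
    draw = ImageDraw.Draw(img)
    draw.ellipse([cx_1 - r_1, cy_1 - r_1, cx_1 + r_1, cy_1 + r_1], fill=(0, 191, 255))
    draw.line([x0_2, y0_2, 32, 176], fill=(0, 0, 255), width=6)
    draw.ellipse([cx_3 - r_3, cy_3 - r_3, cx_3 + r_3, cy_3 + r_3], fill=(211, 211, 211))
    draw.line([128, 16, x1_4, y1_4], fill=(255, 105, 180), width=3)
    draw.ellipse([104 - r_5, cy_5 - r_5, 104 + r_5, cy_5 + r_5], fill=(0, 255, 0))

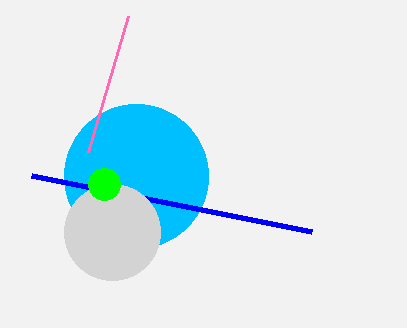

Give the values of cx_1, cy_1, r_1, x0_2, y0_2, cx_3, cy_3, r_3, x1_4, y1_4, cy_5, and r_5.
cx_1 = 136, cy_1 = 176, r_1 = 72, x0_2 = 312, y0_2 = 232, cx_3 = 112, cy_3 = 232, r_3 = 48, x1_4 = 88, y1_4 = 152, cy_5 = 184, r_5 = 16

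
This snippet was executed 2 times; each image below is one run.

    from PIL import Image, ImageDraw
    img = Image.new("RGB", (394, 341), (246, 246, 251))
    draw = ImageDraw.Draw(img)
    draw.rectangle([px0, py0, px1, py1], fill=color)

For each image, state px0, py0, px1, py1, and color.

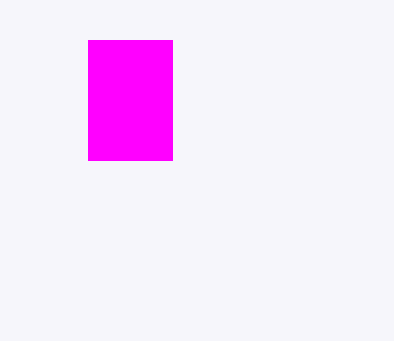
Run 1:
px0 = 88
py0 = 40
px1 = 172
py1 = 160
color = 'magenta'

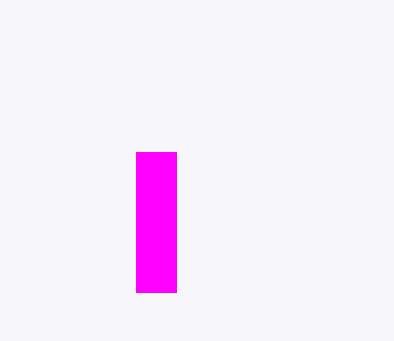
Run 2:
px0 = 136; py0 = 152; px1 = 176; py1 = 292; color = 'magenta'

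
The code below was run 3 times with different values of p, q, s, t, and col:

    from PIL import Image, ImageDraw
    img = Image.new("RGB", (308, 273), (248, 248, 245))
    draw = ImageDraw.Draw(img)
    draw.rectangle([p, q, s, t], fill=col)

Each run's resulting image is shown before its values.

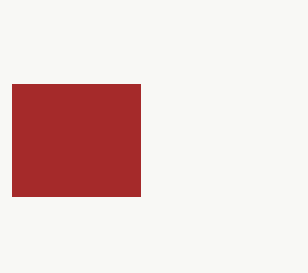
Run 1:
p = 12; q = 84; s = 140; t = 196; col = 'brown'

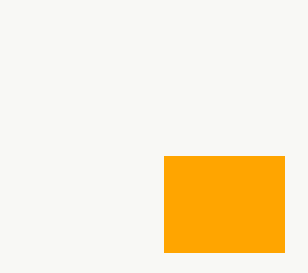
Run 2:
p = 164
q = 156
s = 284
t = 252
col = 'orange'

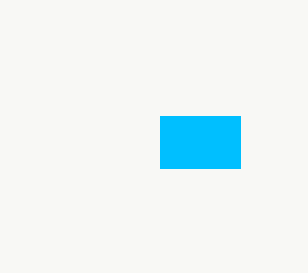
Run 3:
p = 160, q = 116, s = 240, t = 168, col = 'deepskyblue'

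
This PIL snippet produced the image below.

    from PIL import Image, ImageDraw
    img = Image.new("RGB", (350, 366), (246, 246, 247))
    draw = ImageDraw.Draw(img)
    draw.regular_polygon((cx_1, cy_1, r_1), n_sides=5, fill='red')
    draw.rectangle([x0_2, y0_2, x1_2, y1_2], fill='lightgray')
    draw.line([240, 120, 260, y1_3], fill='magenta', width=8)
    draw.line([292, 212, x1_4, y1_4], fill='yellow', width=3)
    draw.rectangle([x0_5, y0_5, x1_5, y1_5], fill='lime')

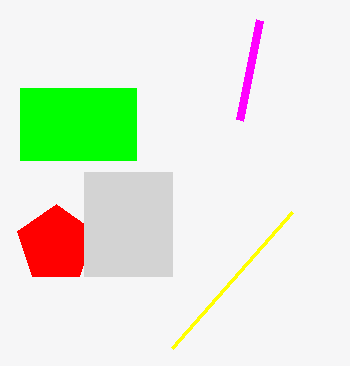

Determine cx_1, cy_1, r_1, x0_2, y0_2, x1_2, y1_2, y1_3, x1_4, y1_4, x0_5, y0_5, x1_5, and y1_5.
cx_1 = 56
cy_1 = 244
r_1 = 40
x0_2 = 84
y0_2 = 172
x1_2 = 172
y1_2 = 276
y1_3 = 20
x1_4 = 172
y1_4 = 348
x0_5 = 20
y0_5 = 88
x1_5 = 136
y1_5 = 160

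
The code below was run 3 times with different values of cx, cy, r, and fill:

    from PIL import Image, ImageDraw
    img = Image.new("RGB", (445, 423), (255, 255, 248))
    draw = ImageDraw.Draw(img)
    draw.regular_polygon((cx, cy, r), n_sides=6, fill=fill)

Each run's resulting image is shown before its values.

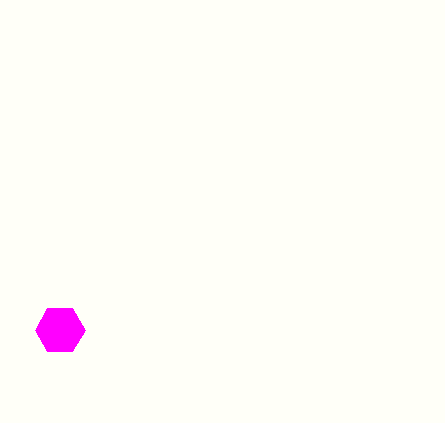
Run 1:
cx = 60
cy = 330
r = 25
fill = 'magenta'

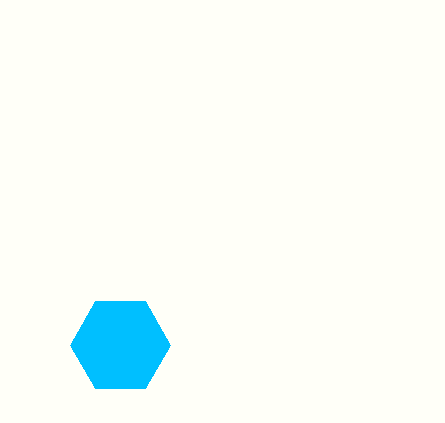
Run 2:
cx = 120, cy = 345, r = 50, fill = 'deepskyblue'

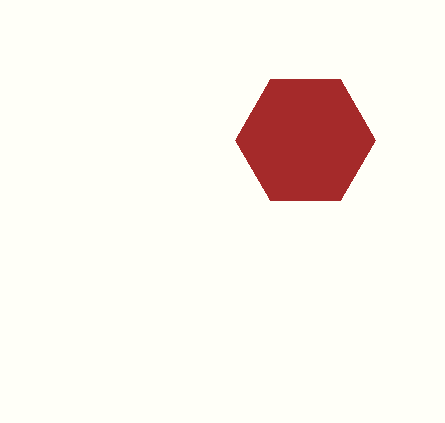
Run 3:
cx = 305; cy = 140; r = 70; fill = 'brown'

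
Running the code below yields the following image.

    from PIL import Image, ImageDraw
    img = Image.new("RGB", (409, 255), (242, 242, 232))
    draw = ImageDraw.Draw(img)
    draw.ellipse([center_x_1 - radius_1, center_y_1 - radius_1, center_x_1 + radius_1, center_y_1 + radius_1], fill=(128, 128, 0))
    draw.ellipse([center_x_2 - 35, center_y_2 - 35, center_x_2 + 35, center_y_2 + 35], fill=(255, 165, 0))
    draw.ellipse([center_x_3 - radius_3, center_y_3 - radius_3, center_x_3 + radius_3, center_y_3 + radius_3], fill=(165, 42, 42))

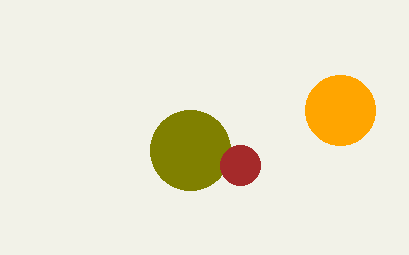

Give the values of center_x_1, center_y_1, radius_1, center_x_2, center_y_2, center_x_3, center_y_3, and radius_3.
center_x_1 = 190, center_y_1 = 150, radius_1 = 40, center_x_2 = 340, center_y_2 = 110, center_x_3 = 240, center_y_3 = 165, radius_3 = 20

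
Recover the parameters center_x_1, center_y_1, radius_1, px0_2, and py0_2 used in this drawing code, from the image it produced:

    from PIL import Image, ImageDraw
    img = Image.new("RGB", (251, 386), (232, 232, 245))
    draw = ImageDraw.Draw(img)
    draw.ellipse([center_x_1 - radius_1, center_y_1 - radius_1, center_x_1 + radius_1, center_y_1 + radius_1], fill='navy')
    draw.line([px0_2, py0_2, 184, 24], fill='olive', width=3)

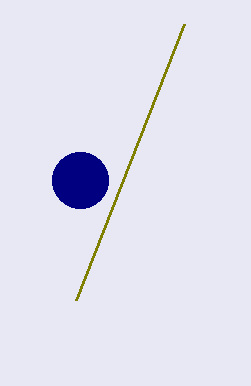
center_x_1 = 80, center_y_1 = 180, radius_1 = 28, px0_2 = 76, py0_2 = 300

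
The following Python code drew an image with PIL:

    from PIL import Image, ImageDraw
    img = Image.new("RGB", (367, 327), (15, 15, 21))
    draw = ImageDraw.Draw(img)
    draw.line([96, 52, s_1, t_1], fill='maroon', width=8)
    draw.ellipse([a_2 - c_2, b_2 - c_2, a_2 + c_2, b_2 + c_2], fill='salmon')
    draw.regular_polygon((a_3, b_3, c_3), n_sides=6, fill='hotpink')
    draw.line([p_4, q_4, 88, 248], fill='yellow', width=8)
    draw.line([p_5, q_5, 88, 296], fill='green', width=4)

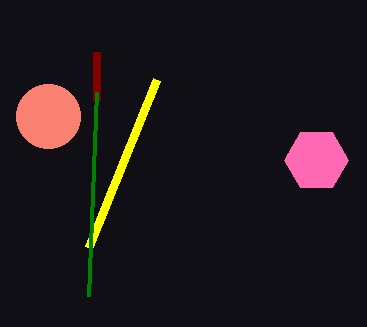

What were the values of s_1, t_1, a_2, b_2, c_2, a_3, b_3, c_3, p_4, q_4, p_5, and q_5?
s_1 = 96; t_1 = 100; a_2 = 48; b_2 = 116; c_2 = 32; a_3 = 316; b_3 = 160; c_3 = 32; p_4 = 156; q_4 = 80; p_5 = 96; q_5 = 92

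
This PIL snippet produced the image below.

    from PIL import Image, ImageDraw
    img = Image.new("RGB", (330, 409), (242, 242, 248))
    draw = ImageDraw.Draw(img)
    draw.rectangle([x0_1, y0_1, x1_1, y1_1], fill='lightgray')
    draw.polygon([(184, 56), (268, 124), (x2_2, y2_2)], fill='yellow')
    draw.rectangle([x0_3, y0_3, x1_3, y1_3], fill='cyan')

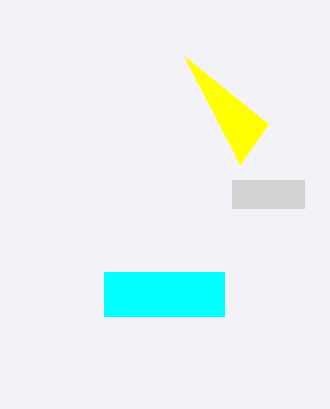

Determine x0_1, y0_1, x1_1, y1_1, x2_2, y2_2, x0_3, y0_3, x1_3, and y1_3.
x0_1 = 232; y0_1 = 180; x1_1 = 304; y1_1 = 208; x2_2 = 240; y2_2 = 164; x0_3 = 104; y0_3 = 272; x1_3 = 224; y1_3 = 316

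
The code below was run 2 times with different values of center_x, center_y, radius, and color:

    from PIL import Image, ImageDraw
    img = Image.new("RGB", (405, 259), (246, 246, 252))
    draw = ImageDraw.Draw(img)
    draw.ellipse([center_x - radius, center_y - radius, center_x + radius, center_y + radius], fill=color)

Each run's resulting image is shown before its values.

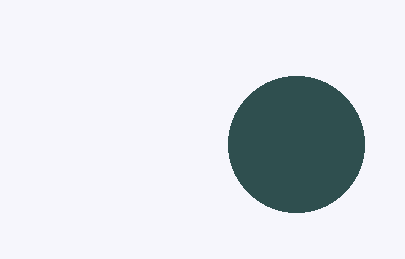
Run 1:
center_x = 296; center_y = 144; radius = 68; color = 'darkslategray'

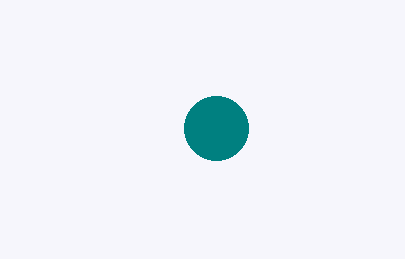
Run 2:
center_x = 216
center_y = 128
radius = 32
color = 'teal'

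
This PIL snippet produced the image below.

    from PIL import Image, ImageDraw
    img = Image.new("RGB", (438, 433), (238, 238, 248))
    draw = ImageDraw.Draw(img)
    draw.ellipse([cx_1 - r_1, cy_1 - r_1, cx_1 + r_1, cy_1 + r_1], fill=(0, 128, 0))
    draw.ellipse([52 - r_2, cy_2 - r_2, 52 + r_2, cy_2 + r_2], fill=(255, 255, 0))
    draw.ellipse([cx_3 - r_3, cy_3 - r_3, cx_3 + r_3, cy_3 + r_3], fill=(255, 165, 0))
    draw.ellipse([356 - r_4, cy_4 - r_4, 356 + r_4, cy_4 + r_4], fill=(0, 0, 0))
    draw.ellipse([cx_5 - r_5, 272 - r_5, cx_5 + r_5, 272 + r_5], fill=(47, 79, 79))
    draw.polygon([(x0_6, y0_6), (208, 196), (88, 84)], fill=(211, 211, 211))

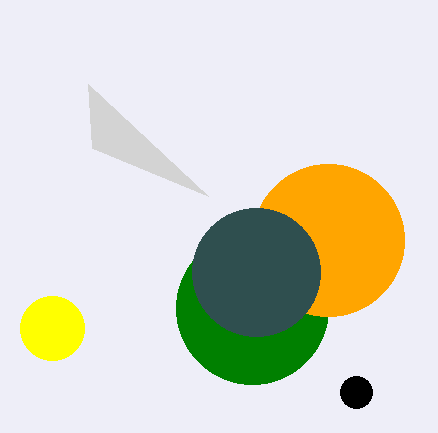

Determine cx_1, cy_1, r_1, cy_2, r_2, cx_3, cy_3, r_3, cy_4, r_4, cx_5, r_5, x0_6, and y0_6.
cx_1 = 252, cy_1 = 308, r_1 = 76, cy_2 = 328, r_2 = 32, cx_3 = 328, cy_3 = 240, r_3 = 76, cy_4 = 392, r_4 = 16, cx_5 = 256, r_5 = 64, x0_6 = 92, y0_6 = 148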